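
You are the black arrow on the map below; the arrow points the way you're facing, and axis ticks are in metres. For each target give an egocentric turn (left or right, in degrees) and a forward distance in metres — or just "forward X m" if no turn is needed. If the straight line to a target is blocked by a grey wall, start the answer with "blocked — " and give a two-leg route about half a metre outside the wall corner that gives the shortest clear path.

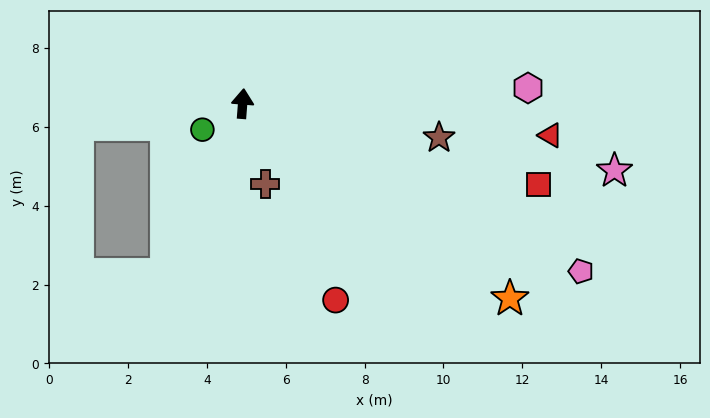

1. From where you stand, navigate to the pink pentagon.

turn right 112°, forward 9.6 m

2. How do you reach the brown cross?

turn right 160°, forward 2.1 m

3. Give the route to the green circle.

turn left 127°, forward 1.2 m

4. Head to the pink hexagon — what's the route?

turn right 82°, forward 7.3 m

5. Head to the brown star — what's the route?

turn right 95°, forward 5.1 m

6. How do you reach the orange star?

turn right 122°, forward 8.4 m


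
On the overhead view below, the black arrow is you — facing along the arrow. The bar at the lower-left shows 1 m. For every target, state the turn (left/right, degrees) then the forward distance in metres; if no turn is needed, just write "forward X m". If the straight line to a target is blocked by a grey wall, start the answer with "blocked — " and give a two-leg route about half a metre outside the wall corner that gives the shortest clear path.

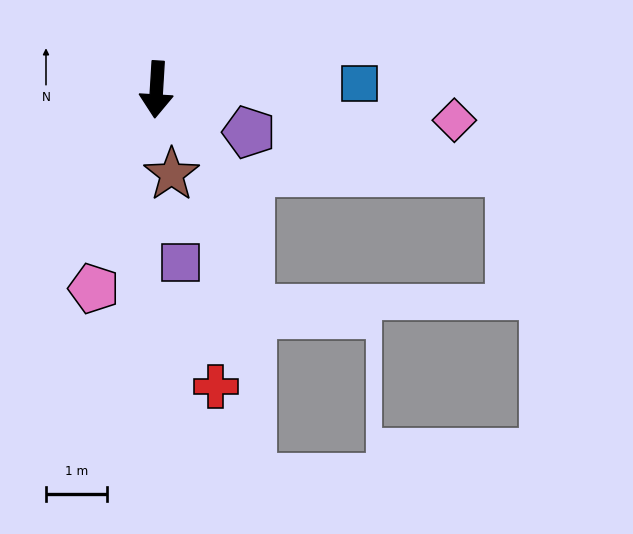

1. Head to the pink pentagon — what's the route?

turn right 14°, forward 3.4 m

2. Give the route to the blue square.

turn left 95°, forward 3.3 m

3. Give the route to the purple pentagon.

turn left 69°, forward 1.7 m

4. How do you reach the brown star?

turn left 14°, forward 1.4 m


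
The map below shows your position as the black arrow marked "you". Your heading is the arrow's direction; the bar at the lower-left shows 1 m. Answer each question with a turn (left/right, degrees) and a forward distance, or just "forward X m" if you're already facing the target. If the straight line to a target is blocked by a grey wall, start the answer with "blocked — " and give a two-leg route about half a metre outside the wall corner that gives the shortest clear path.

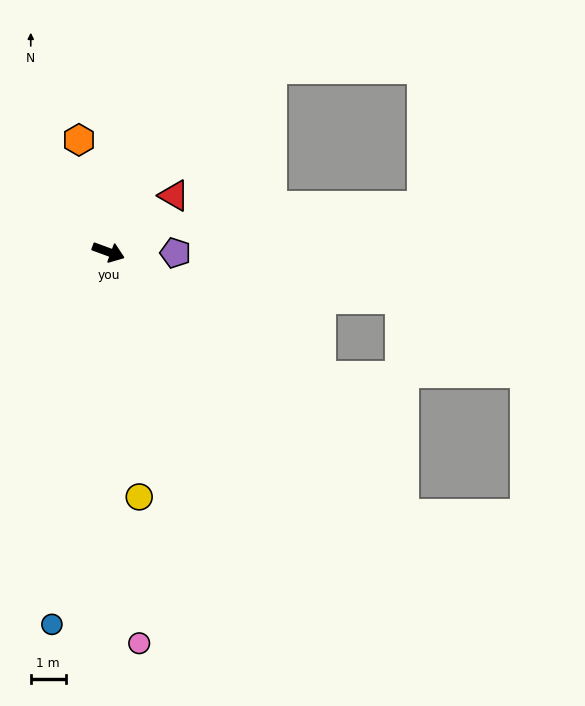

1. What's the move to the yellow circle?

turn right 63°, forward 7.1 m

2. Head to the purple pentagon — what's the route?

turn left 19°, forward 1.9 m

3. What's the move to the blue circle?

turn right 78°, forward 10.8 m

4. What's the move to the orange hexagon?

turn left 125°, forward 3.3 m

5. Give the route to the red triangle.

turn left 61°, forward 2.5 m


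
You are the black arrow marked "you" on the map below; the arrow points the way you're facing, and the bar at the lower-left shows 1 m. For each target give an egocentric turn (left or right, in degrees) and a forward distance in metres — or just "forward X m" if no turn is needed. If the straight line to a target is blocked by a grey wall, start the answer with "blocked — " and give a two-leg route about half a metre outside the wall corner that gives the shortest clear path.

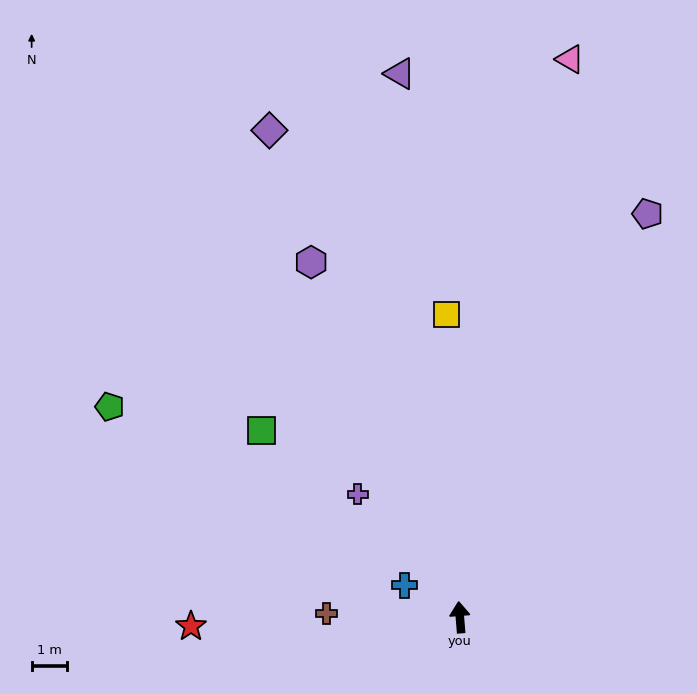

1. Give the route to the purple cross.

turn left 35°, forward 4.5 m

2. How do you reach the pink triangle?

turn right 16°, forward 16.0 m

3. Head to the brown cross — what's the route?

turn left 84°, forward 3.8 m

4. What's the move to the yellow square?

turn right 2°, forward 8.5 m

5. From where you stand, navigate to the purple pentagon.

turn right 30°, forward 12.5 m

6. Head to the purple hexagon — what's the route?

turn left 18°, forward 10.8 m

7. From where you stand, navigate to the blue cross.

turn left 55°, forward 1.8 m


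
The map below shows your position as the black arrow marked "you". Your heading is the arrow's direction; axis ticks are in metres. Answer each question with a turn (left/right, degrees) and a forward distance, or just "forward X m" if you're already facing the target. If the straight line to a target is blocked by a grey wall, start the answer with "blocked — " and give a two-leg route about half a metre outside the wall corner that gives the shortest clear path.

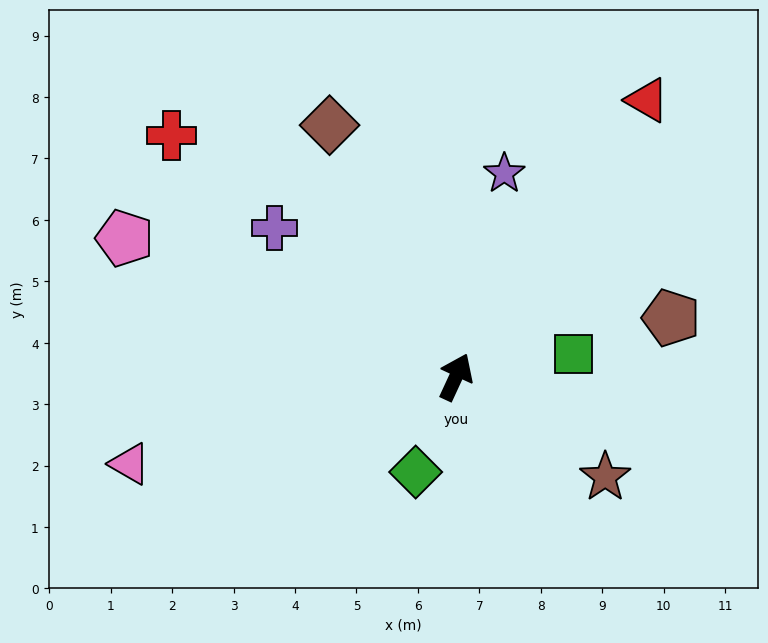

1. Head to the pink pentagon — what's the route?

turn left 92°, forward 5.8 m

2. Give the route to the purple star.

turn left 11°, forward 3.4 m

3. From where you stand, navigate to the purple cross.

turn left 75°, forward 3.8 m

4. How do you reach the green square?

turn right 54°, forward 1.9 m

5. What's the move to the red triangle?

turn right 10°, forward 5.5 m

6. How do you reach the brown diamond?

turn left 51°, forward 4.6 m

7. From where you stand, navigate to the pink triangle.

turn left 130°, forward 5.5 m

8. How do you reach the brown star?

turn right 99°, forward 2.9 m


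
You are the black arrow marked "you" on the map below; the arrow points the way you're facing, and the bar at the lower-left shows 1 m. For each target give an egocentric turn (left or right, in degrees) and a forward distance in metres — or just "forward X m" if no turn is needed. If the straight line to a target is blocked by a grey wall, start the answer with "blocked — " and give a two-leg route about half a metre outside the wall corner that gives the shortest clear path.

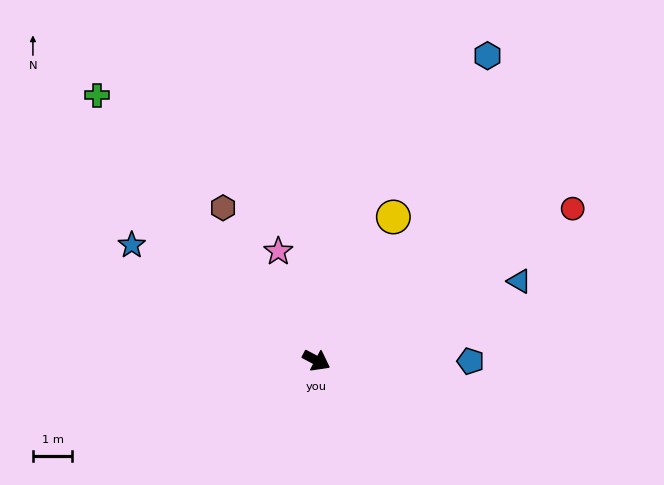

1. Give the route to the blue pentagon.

turn left 28°, forward 3.9 m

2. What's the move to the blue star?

turn left 176°, forward 5.5 m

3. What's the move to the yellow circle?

turn left 90°, forward 4.1 m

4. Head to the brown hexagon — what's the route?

turn left 149°, forward 4.5 m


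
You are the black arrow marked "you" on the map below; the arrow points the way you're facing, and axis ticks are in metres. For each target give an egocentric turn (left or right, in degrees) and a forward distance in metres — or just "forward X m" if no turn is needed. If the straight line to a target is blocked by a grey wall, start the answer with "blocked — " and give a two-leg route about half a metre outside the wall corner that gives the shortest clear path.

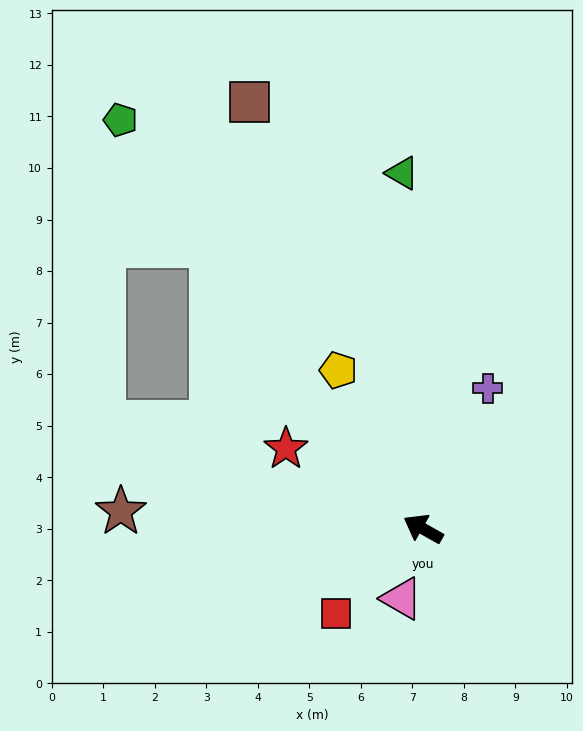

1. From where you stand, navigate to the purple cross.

turn right 85°, forward 3.0 m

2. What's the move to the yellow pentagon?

turn right 32°, forward 3.5 m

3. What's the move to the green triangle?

turn right 57°, forward 6.9 m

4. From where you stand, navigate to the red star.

forward 3.1 m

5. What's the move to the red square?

turn left 74°, forward 2.4 m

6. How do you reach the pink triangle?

turn left 102°, forward 1.4 m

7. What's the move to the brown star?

turn left 26°, forward 5.9 m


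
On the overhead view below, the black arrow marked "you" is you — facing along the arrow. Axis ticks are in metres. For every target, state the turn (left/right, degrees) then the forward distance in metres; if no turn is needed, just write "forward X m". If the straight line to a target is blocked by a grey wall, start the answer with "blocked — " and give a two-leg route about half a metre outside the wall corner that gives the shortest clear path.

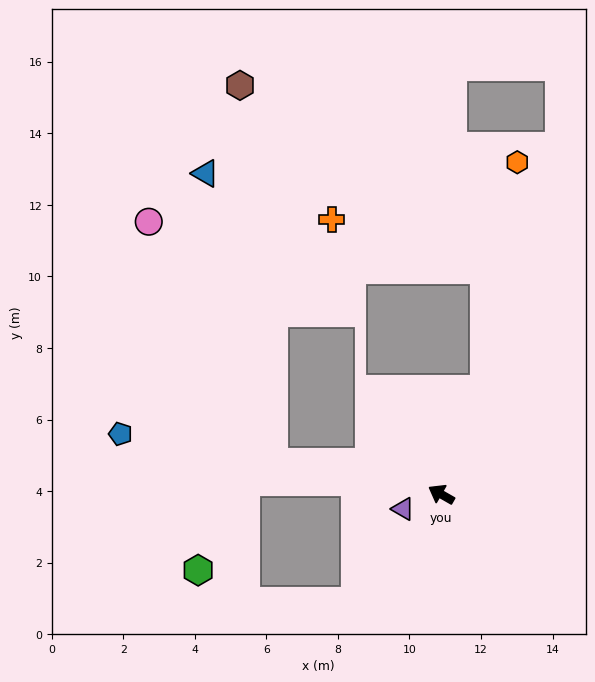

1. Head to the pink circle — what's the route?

blocked — turn left 19°, forward 4.8 m, then turn right 52°, forward 7.6 m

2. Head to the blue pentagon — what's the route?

turn left 19°, forward 9.1 m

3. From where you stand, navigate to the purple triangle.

turn left 51°, forward 1.1 m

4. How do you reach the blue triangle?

blocked — turn left 19°, forward 4.8 m, then turn right 66°, forward 8.3 m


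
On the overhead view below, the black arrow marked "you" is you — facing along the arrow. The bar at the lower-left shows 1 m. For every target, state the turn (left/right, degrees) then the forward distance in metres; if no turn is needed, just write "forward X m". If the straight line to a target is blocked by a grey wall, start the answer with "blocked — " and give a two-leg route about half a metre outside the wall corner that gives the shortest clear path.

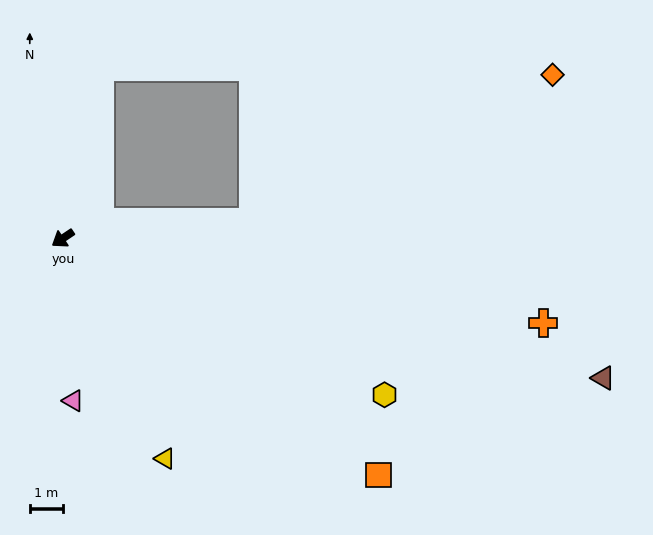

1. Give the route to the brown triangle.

turn left 132°, forward 17.0 m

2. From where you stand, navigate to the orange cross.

turn left 136°, forward 14.9 m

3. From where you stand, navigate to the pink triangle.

turn left 60°, forward 5.0 m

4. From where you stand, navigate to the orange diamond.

blocked — turn left 151°, forward 5.8 m, then turn left 21°, forward 10.2 m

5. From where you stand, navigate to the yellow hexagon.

turn left 120°, forward 10.9 m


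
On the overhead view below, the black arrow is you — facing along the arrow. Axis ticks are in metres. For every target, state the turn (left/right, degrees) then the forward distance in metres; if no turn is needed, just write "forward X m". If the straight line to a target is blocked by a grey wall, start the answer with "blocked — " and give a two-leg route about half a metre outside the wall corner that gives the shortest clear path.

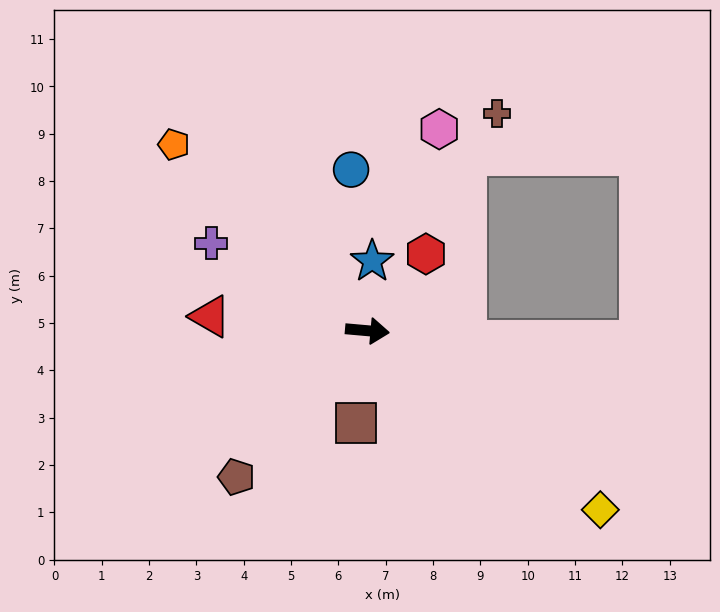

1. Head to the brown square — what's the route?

turn right 92°, forward 2.0 m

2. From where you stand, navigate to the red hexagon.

turn left 58°, forward 2.0 m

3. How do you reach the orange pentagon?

turn left 141°, forward 5.7 m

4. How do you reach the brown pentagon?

turn right 127°, forward 4.1 m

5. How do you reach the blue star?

turn left 91°, forward 1.5 m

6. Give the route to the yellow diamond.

turn right 33°, forward 6.2 m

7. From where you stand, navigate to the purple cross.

turn left 156°, forward 3.8 m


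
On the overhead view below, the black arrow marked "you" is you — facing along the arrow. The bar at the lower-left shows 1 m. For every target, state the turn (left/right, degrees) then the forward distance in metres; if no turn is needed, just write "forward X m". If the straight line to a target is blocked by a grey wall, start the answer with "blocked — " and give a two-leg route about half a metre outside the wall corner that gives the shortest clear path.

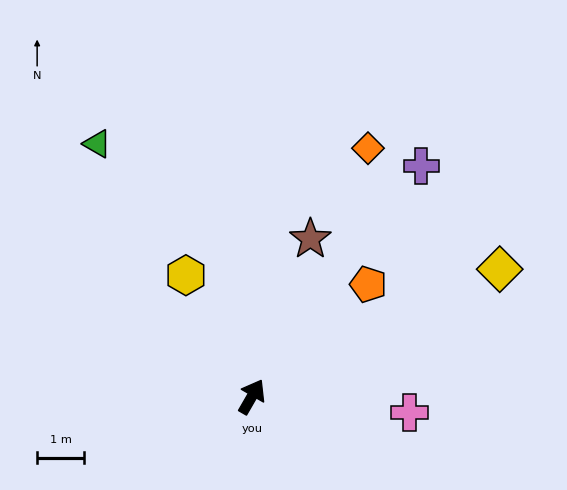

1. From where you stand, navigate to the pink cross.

turn right 66°, forward 3.4 m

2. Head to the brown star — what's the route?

turn left 10°, forward 3.6 m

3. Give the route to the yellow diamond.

turn right 33°, forward 6.0 m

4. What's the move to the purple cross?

turn right 6°, forward 6.1 m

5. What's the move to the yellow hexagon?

turn left 58°, forward 3.0 m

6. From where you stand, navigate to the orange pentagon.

turn right 16°, forward 3.5 m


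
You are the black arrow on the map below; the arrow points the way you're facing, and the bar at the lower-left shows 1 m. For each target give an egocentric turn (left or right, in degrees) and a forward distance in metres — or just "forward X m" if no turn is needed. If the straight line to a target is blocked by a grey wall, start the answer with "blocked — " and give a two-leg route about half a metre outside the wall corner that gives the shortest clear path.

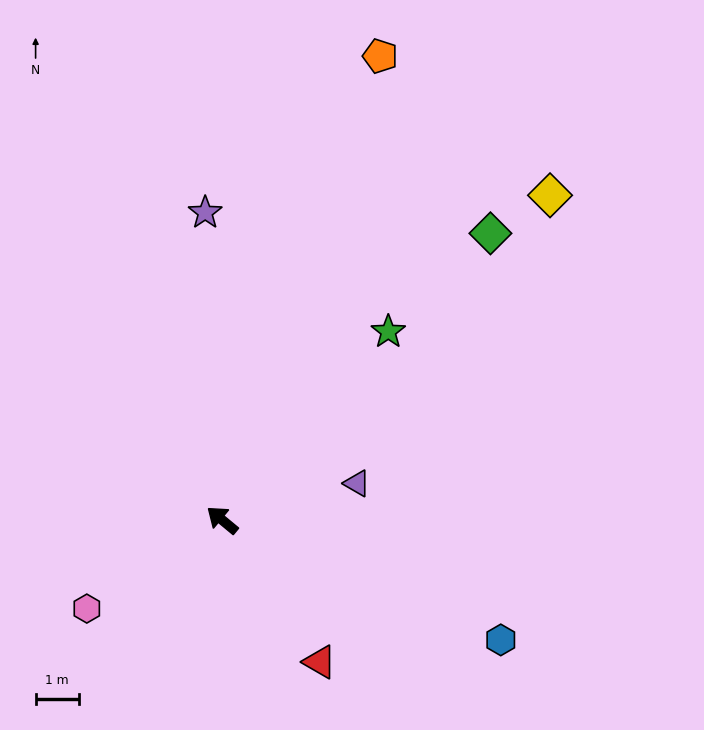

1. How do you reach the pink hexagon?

turn left 73°, forward 3.8 m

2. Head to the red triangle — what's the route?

turn left 164°, forward 4.0 m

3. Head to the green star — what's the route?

turn right 92°, forward 5.8 m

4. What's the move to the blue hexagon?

turn right 164°, forward 7.1 m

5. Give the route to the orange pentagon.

turn right 69°, forward 11.4 m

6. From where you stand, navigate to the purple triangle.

turn right 125°, forward 3.2 m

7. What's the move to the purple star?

turn right 47°, forward 7.2 m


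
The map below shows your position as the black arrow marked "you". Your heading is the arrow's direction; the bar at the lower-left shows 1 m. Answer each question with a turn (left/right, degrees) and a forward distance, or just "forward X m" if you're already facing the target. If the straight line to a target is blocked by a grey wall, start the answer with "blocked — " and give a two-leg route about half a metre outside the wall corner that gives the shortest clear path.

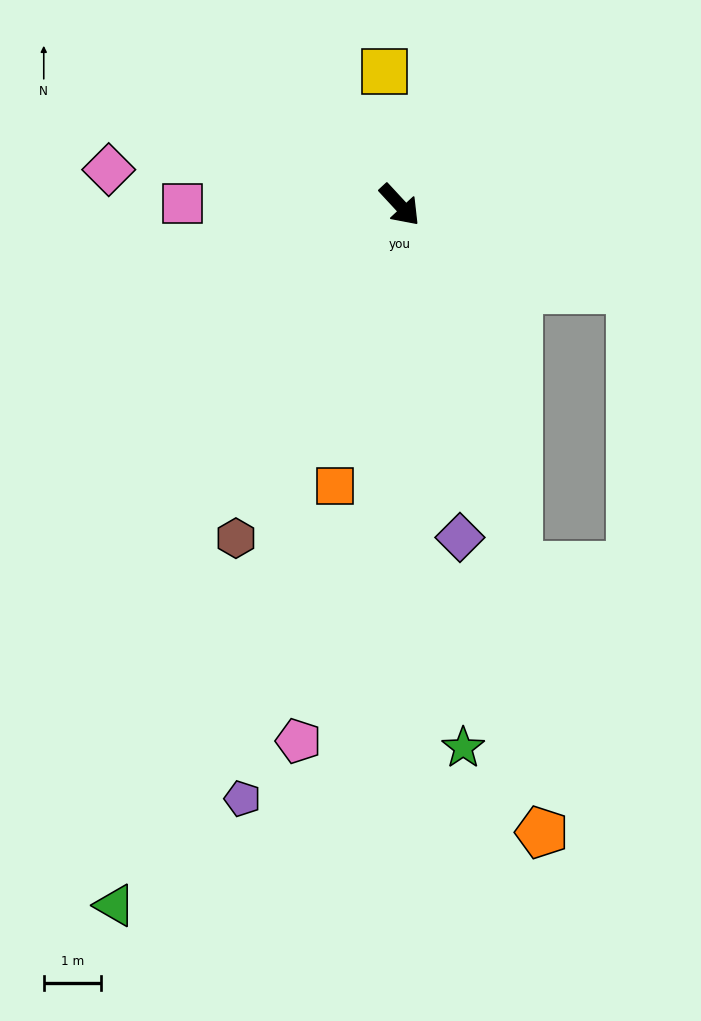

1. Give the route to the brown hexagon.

turn right 69°, forward 6.5 m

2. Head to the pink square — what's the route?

turn right 133°, forward 3.8 m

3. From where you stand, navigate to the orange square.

turn right 56°, forward 5.1 m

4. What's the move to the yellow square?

turn left 144°, forward 2.4 m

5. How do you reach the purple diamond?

turn right 33°, forward 5.9 m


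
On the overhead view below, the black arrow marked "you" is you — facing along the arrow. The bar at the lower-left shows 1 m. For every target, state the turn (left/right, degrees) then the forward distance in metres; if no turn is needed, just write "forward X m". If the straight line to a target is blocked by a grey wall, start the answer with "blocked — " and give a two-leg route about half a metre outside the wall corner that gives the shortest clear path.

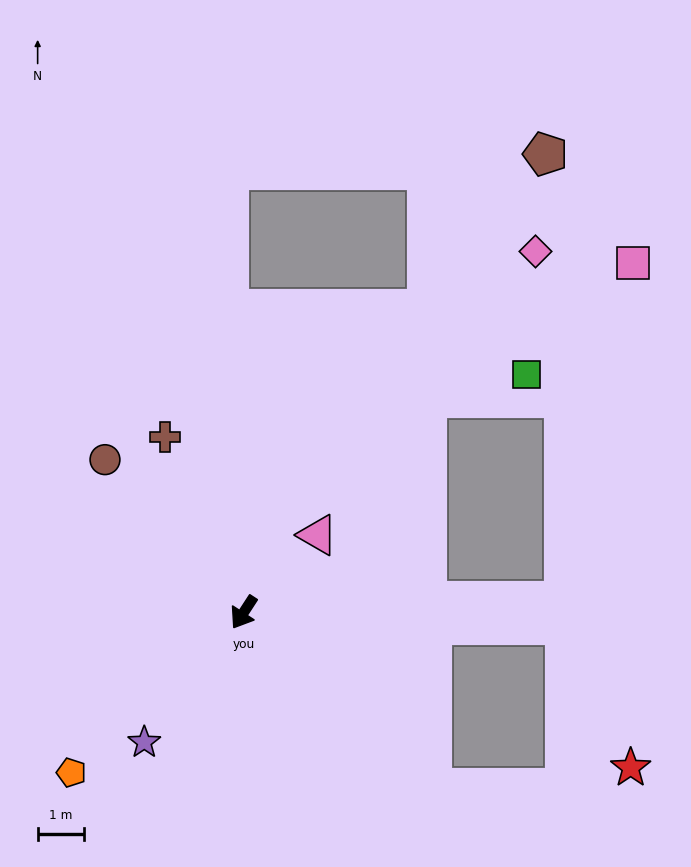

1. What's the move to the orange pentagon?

turn right 14°, forward 5.1 m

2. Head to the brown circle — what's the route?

turn right 105°, forward 4.4 m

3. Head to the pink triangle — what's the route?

turn left 169°, forward 2.3 m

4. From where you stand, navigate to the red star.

blocked — turn left 121°, forward 6.9 m, then turn right 63°, forward 3.4 m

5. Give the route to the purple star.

turn right 4°, forward 3.5 m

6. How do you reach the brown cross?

turn right 123°, forward 4.1 m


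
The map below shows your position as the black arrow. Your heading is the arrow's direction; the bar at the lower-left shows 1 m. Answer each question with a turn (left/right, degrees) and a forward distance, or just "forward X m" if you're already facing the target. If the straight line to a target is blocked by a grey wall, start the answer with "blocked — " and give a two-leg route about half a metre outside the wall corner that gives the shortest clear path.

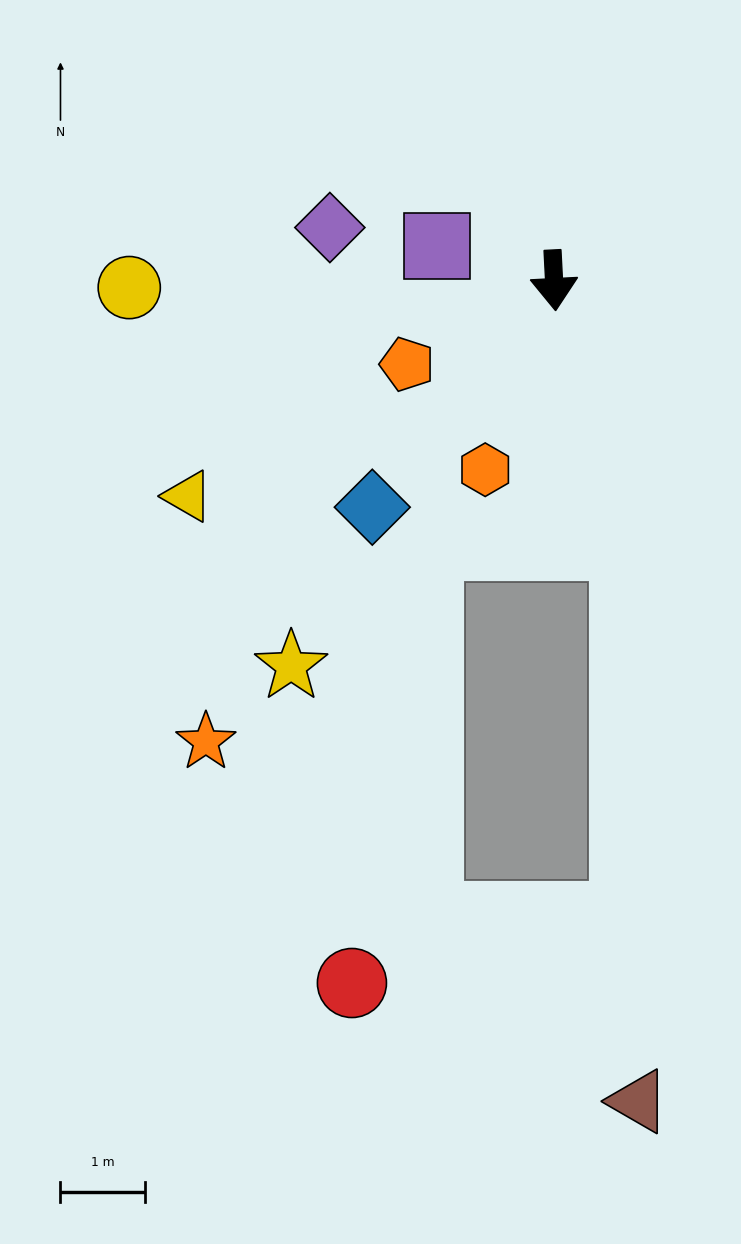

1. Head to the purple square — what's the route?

turn right 109°, forward 1.4 m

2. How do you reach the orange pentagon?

turn right 63°, forward 2.0 m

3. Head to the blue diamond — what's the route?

turn right 42°, forward 3.4 m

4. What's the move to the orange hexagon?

turn right 23°, forward 2.4 m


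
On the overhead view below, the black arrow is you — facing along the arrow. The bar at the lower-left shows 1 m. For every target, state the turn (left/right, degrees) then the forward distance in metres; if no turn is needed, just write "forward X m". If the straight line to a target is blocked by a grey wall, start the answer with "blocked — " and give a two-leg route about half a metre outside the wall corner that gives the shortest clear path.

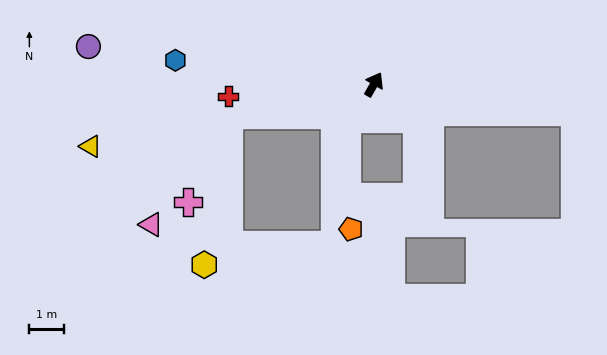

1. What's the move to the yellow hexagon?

blocked — turn left 132°, forward 4.3 m, then turn left 69°, forward 4.4 m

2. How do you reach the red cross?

turn left 124°, forward 4.3 m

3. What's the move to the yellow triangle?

turn left 132°, forward 8.5 m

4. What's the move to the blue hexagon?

turn left 113°, forward 5.8 m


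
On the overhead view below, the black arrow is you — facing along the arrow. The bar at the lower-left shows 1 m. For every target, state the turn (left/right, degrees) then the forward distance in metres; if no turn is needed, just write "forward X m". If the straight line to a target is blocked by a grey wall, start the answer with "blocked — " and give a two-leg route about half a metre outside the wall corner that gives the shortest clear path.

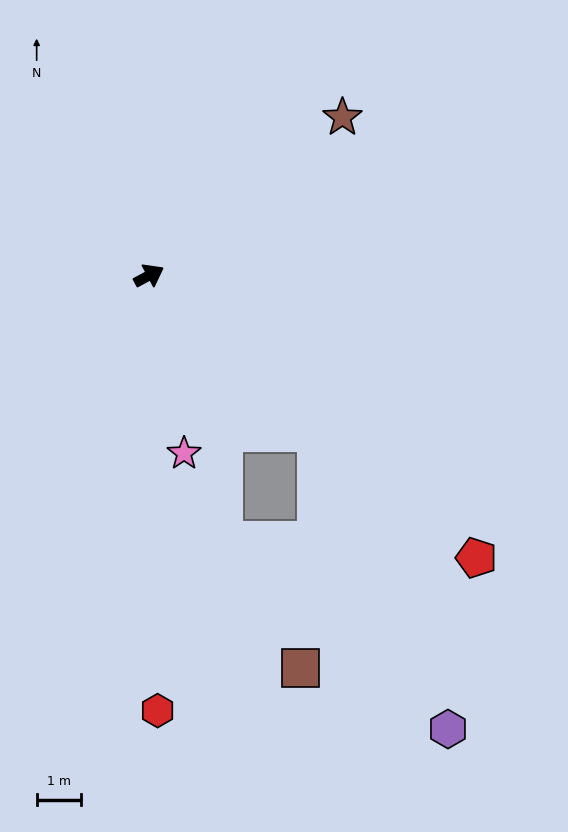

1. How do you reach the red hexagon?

turn right 117°, forward 9.8 m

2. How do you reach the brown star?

turn left 11°, forward 5.6 m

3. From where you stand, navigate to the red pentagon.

turn right 69°, forward 9.7 m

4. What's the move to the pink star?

turn right 107°, forward 4.1 m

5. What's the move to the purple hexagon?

blocked — turn right 72°, forward 5.2 m, then turn right 22°, forward 7.3 m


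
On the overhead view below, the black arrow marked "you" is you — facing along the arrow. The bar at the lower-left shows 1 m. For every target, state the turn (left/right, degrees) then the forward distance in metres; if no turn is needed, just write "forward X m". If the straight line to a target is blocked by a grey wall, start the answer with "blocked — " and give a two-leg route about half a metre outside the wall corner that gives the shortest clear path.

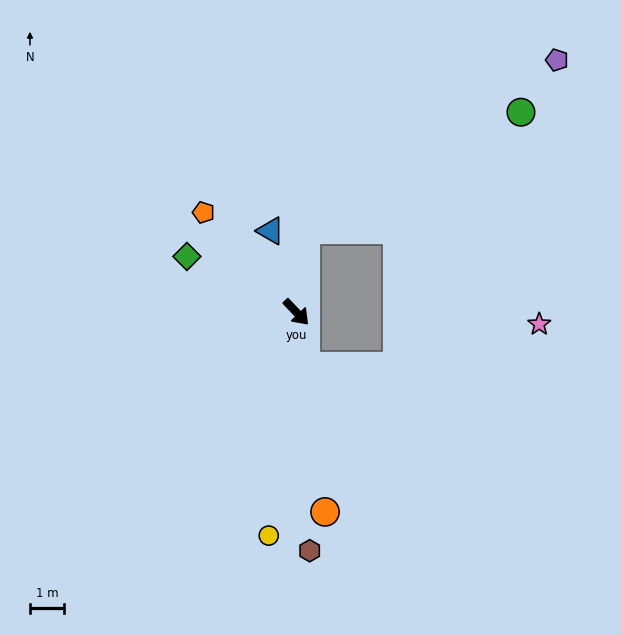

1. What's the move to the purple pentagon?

blocked — turn left 130°, forward 2.4 m, then turn right 49°, forward 8.8 m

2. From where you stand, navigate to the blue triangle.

turn left 154°, forward 2.5 m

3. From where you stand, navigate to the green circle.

blocked — turn left 130°, forward 2.4 m, then turn right 55°, forward 7.1 m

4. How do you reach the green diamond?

turn right 160°, forward 3.6 m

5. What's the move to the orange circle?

turn right 35°, forward 5.9 m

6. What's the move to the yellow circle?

turn right 51°, forward 6.5 m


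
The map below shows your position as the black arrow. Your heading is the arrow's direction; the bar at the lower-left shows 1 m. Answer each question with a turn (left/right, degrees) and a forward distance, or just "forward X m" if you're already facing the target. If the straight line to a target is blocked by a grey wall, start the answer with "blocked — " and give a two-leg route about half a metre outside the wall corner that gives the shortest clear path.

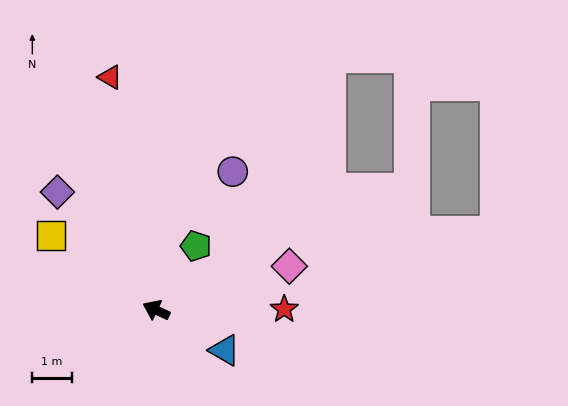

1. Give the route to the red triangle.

turn right 54°, forward 6.1 m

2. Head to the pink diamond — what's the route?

turn right 137°, forward 3.6 m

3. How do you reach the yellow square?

turn right 10°, forward 3.3 m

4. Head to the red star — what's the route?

turn right 155°, forward 3.3 m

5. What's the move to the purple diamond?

turn right 25°, forward 3.9 m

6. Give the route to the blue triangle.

turn left 175°, forward 2.0 m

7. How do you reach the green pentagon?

turn right 97°, forward 1.9 m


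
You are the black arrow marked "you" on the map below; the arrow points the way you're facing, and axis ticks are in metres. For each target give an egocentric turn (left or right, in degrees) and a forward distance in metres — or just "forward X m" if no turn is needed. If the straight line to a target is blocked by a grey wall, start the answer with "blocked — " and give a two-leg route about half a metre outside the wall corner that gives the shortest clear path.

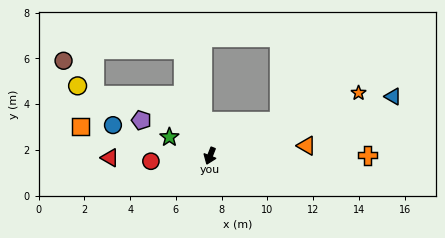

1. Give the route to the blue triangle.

turn left 129°, forward 8.4 m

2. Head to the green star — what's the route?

turn right 93°, forward 2.0 m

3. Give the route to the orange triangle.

turn left 117°, forward 4.2 m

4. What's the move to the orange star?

turn left 134°, forward 7.0 m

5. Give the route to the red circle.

turn right 64°, forward 2.6 m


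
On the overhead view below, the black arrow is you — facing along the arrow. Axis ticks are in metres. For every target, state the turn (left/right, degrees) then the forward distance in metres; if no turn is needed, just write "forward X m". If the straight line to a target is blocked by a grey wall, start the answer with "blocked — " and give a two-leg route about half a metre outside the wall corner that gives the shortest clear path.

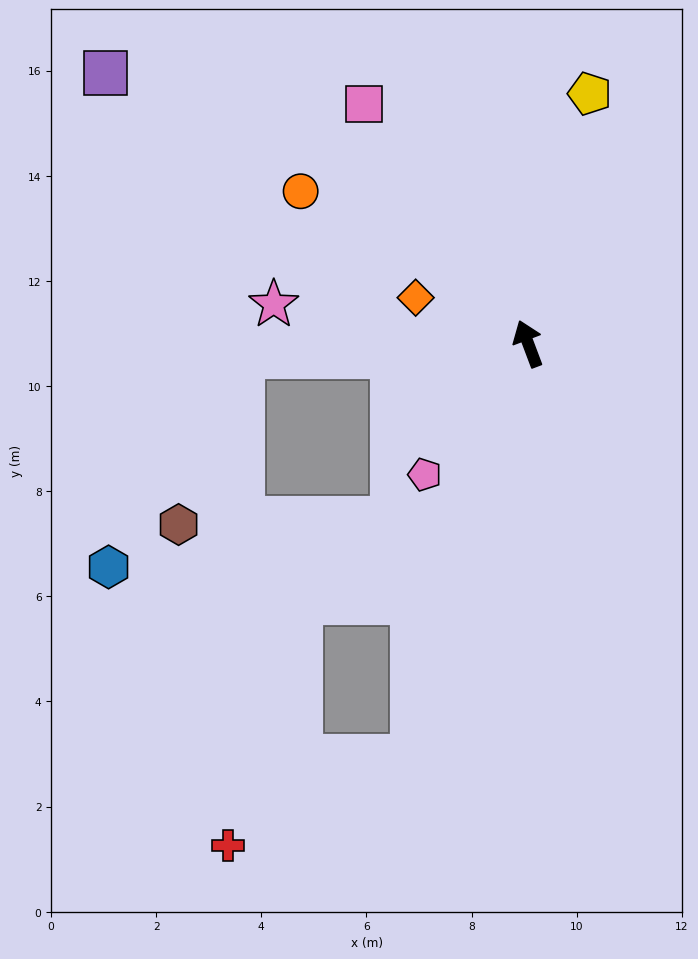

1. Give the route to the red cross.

blocked — turn left 144°, forward 8.2 m, then turn right 49°, forward 3.9 m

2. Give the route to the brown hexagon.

blocked — turn left 72°, forward 5.4 m, then turn left 67°, forward 3.4 m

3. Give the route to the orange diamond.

turn left 47°, forward 2.3 m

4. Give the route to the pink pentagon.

turn left 121°, forward 3.2 m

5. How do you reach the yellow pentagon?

turn right 34°, forward 4.9 m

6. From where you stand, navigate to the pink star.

turn left 61°, forward 4.9 m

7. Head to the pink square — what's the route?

turn left 14°, forward 5.5 m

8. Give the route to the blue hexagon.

blocked — turn left 72°, forward 5.4 m, then turn left 55°, forward 4.8 m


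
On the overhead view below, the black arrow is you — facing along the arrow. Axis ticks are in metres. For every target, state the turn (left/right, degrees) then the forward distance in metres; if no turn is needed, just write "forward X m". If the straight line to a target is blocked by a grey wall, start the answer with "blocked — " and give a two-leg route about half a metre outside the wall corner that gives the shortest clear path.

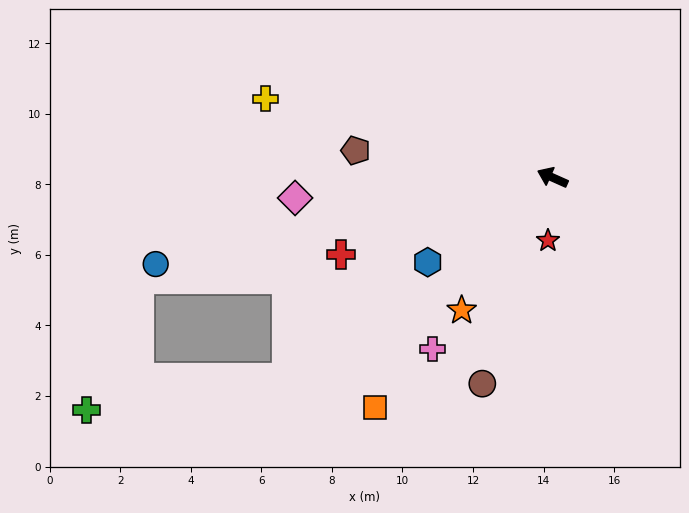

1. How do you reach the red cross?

turn left 44°, forward 6.4 m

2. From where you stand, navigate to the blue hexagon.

turn left 58°, forward 4.3 m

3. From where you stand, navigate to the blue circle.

turn left 36°, forward 11.5 m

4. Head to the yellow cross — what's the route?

turn left 9°, forward 8.4 m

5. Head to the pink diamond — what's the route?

turn left 29°, forward 7.3 m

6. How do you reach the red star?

turn left 110°, forward 1.8 m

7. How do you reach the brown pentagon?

turn left 16°, forward 5.6 m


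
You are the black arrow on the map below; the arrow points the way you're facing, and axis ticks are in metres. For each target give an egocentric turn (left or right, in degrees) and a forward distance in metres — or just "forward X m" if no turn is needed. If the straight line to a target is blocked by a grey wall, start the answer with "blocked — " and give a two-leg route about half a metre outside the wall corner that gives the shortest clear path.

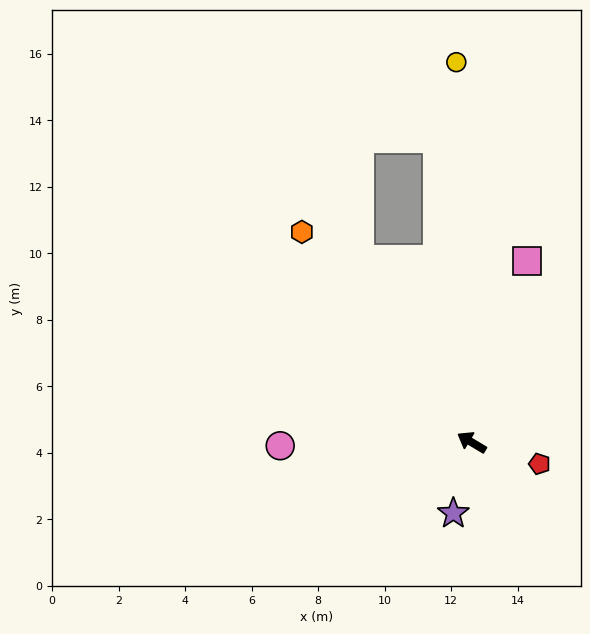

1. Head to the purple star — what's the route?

turn left 106°, forward 2.2 m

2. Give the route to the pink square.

turn right 76°, forward 5.7 m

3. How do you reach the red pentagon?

turn right 167°, forward 2.1 m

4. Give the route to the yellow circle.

turn right 57°, forward 11.4 m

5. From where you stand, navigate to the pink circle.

turn left 32°, forward 5.8 m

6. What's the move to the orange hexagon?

turn right 20°, forward 8.1 m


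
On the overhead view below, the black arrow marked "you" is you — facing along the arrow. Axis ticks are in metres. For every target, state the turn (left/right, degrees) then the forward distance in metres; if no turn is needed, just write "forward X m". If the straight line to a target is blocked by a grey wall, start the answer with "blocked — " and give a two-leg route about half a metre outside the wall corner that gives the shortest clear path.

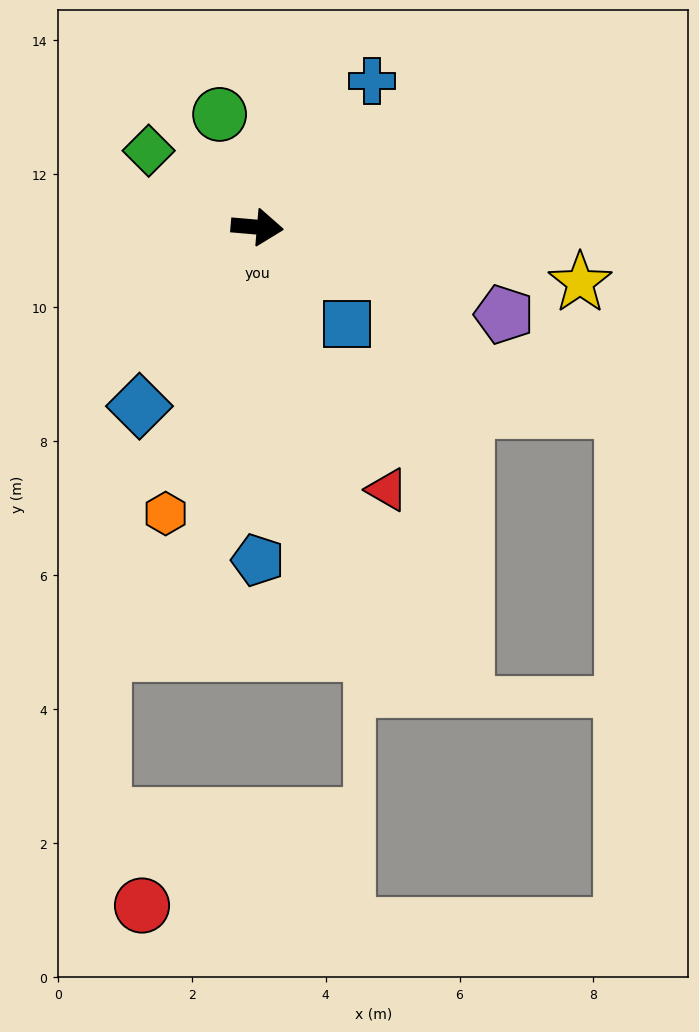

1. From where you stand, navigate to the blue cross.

turn left 57°, forward 2.8 m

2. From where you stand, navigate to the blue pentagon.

turn right 85°, forward 5.0 m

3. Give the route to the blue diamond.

turn right 118°, forward 3.2 m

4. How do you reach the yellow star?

turn right 5°, forward 4.9 m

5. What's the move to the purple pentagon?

turn right 15°, forward 3.9 m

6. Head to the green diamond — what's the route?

turn left 150°, forward 2.0 m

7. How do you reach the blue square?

turn right 42°, forward 2.0 m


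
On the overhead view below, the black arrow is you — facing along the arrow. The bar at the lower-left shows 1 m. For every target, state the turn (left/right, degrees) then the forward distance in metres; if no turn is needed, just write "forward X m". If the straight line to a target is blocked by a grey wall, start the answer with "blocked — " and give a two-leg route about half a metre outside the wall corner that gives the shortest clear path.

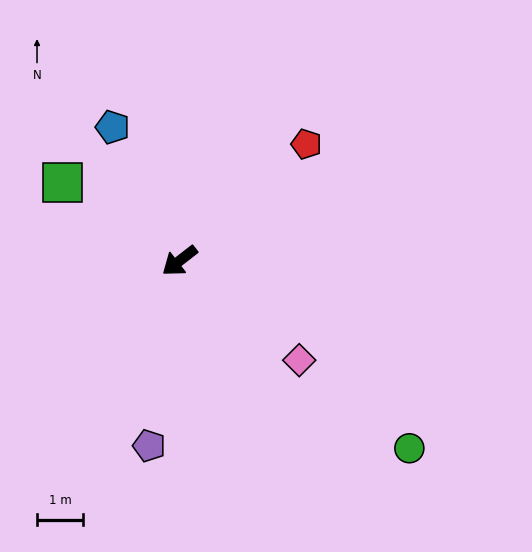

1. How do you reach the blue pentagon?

turn right 101°, forward 3.2 m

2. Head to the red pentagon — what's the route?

turn right 175°, forward 3.7 m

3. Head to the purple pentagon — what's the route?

turn left 43°, forward 4.1 m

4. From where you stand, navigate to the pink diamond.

turn left 102°, forward 3.4 m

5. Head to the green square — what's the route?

turn right 72°, forward 3.0 m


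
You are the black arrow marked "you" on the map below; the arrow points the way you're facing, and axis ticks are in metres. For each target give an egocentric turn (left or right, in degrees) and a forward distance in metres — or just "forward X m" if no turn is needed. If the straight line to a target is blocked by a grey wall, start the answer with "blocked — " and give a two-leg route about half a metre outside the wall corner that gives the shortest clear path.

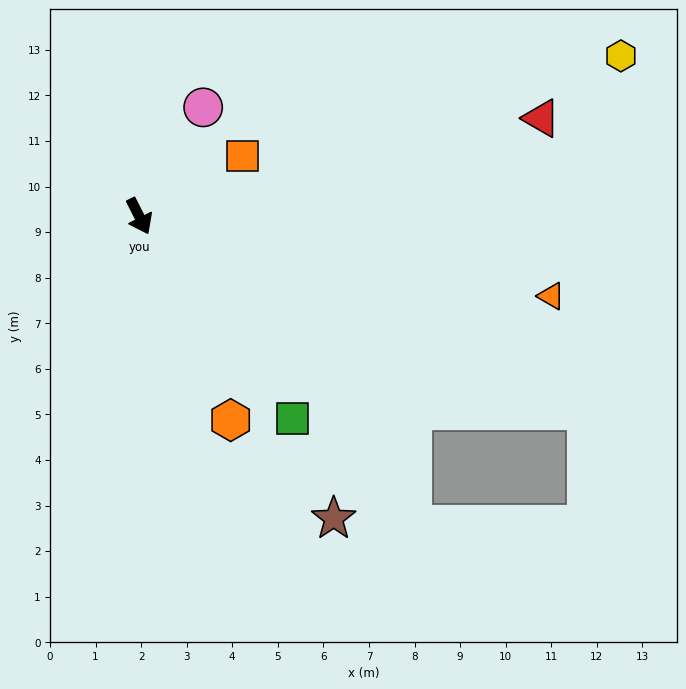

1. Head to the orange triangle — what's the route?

turn left 52°, forward 9.2 m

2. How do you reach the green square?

turn left 10°, forward 5.6 m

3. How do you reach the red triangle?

turn left 77°, forward 9.1 m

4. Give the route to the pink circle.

turn left 123°, forward 2.8 m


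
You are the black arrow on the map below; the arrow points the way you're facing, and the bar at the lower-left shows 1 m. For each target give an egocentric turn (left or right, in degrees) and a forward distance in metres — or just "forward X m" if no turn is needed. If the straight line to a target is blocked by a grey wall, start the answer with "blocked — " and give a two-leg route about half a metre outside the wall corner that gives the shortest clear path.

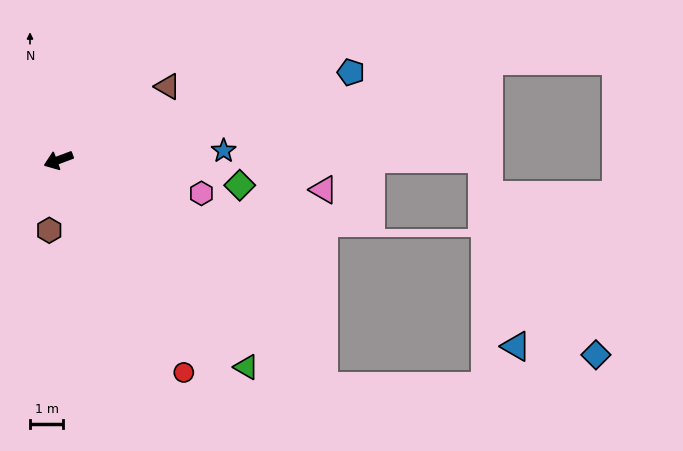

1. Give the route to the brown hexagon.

turn left 62°, forward 2.1 m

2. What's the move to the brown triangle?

turn right 167°, forward 3.9 m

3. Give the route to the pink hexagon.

turn left 146°, forward 4.4 m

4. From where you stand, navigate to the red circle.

turn left 100°, forward 7.4 m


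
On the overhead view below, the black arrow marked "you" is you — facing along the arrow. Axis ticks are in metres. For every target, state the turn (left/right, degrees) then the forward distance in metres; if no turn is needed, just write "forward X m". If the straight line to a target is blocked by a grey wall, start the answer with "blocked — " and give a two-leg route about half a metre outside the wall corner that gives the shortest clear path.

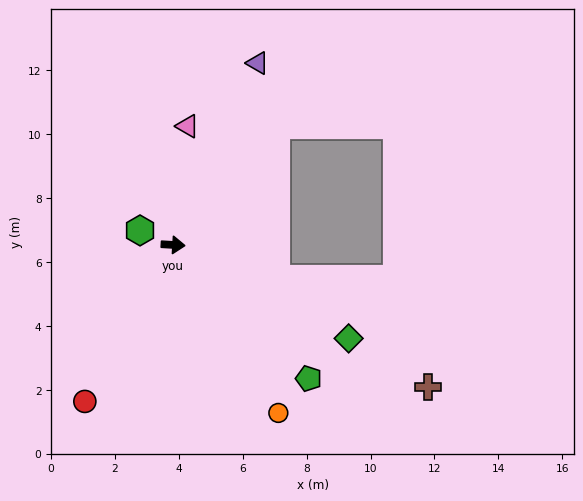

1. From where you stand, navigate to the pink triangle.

turn left 86°, forward 3.7 m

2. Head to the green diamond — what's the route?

turn right 25°, forward 6.2 m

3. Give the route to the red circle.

turn right 116°, forward 5.6 m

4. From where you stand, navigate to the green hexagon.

turn left 160°, forward 1.1 m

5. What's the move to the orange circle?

turn right 55°, forward 6.2 m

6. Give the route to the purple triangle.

turn left 68°, forward 6.3 m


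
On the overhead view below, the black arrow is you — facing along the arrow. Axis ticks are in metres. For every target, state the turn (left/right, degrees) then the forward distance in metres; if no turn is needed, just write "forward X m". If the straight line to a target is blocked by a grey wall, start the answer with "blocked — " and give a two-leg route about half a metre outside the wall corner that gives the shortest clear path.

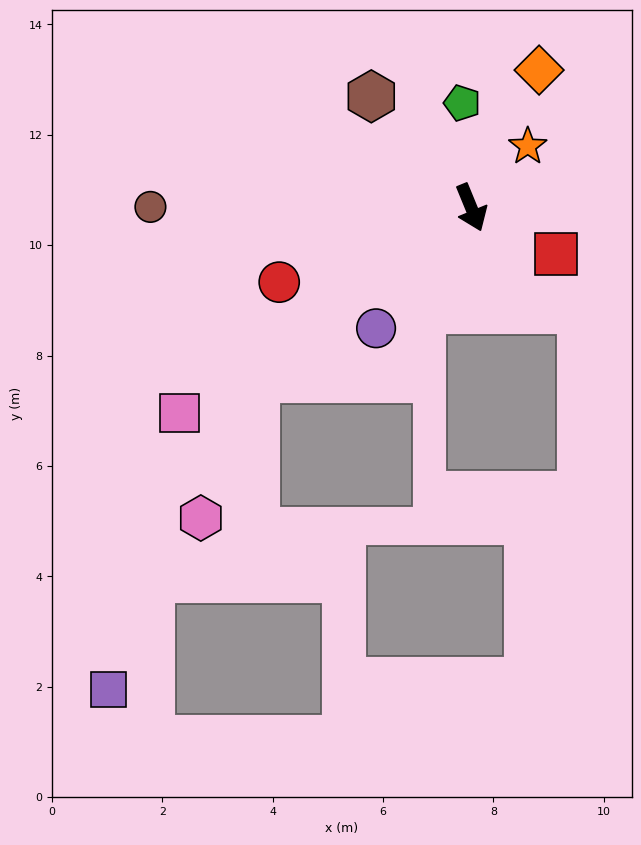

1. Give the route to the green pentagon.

turn left 163°, forward 1.9 m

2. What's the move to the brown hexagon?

turn right 160°, forward 2.7 m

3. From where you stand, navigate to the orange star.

turn left 115°, forward 1.5 m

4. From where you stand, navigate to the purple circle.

turn right 61°, forward 2.8 m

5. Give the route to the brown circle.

turn right 112°, forward 5.8 m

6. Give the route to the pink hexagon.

blocked — turn right 74°, forward 5.0 m, then turn left 30°, forward 2.7 m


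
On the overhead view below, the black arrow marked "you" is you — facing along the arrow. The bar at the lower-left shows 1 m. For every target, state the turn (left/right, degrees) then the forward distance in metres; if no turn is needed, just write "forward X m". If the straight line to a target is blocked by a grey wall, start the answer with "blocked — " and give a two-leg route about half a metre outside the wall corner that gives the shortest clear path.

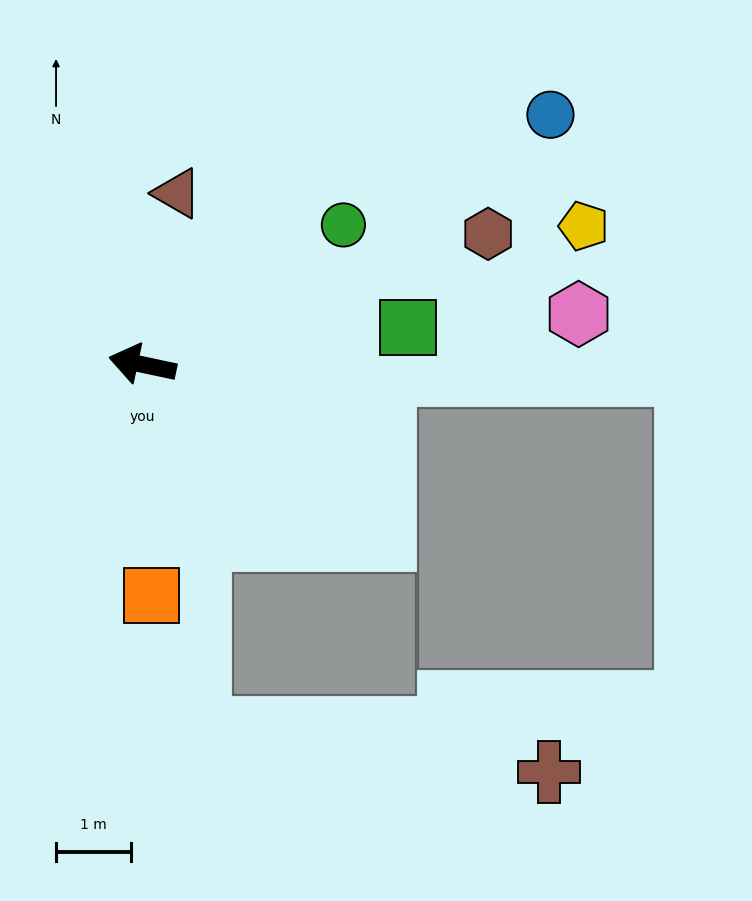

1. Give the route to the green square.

turn right 160°, forward 3.6 m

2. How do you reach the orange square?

turn left 104°, forward 3.1 m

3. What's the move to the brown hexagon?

turn right 147°, forward 4.9 m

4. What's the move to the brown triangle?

turn right 89°, forward 2.3 m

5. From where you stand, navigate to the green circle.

turn right 133°, forward 3.3 m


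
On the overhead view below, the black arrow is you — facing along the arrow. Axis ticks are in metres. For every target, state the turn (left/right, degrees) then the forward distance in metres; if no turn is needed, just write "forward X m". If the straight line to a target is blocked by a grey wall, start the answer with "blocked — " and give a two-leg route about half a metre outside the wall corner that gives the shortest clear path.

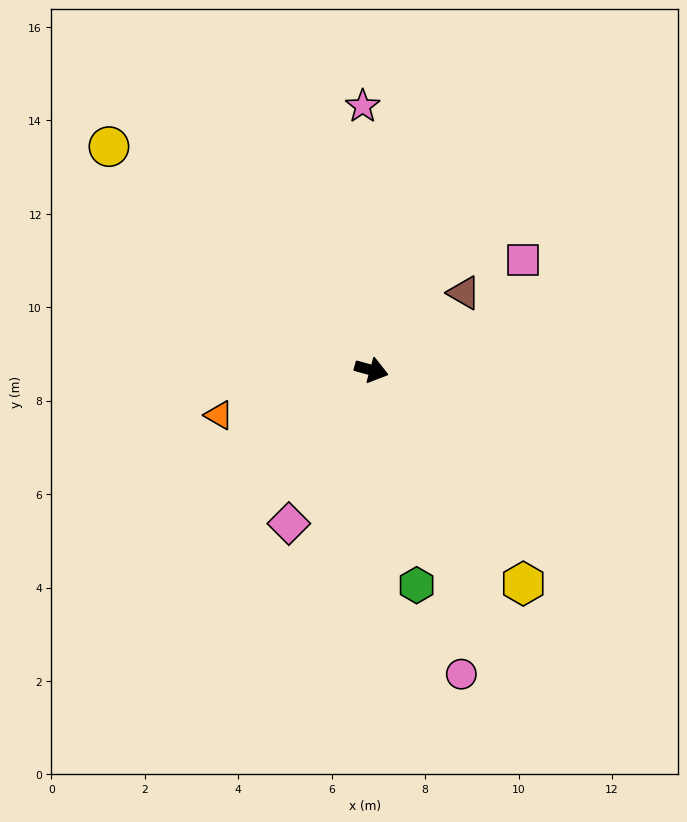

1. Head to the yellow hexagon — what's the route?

turn right 39°, forward 5.6 m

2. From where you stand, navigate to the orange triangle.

turn right 148°, forward 3.4 m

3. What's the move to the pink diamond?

turn right 103°, forward 3.7 m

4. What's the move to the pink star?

turn left 107°, forward 5.7 m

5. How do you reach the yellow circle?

turn left 155°, forward 7.4 m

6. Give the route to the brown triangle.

turn left 55°, forward 2.6 m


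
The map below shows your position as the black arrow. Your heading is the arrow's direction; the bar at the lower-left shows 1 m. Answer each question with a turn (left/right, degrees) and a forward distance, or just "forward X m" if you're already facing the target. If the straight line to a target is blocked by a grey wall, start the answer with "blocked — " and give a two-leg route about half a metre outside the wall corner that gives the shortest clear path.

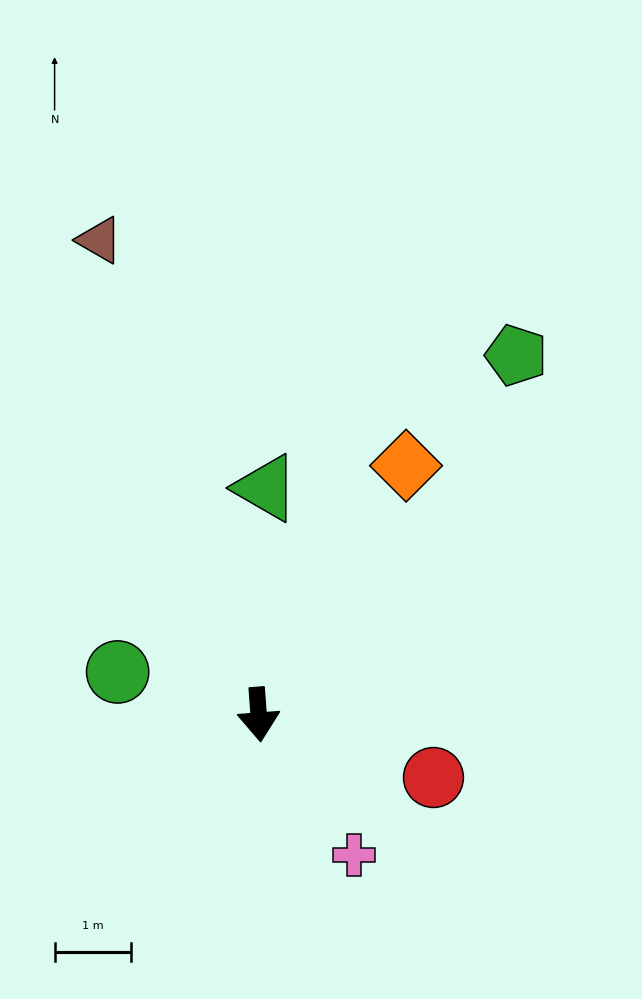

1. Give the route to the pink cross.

turn left 30°, forward 2.2 m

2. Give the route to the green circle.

turn right 111°, forward 1.9 m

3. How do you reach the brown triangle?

turn right 166°, forward 6.6 m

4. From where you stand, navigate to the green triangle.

turn left 174°, forward 3.0 m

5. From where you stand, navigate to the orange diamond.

turn left 145°, forward 3.8 m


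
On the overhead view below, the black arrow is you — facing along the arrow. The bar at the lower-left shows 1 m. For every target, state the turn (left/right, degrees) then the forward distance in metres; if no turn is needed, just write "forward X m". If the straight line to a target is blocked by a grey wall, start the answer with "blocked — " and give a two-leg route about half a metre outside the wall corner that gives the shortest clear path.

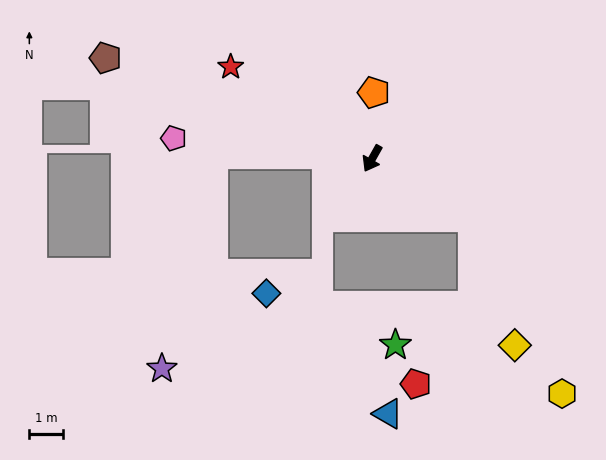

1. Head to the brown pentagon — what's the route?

turn right 81°, forward 8.5 m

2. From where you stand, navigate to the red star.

turn right 94°, forward 5.0 m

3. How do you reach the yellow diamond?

blocked — turn left 89°, forward 3.5 m, then turn right 41°, forward 4.0 m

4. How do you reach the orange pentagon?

turn right 152°, forward 2.0 m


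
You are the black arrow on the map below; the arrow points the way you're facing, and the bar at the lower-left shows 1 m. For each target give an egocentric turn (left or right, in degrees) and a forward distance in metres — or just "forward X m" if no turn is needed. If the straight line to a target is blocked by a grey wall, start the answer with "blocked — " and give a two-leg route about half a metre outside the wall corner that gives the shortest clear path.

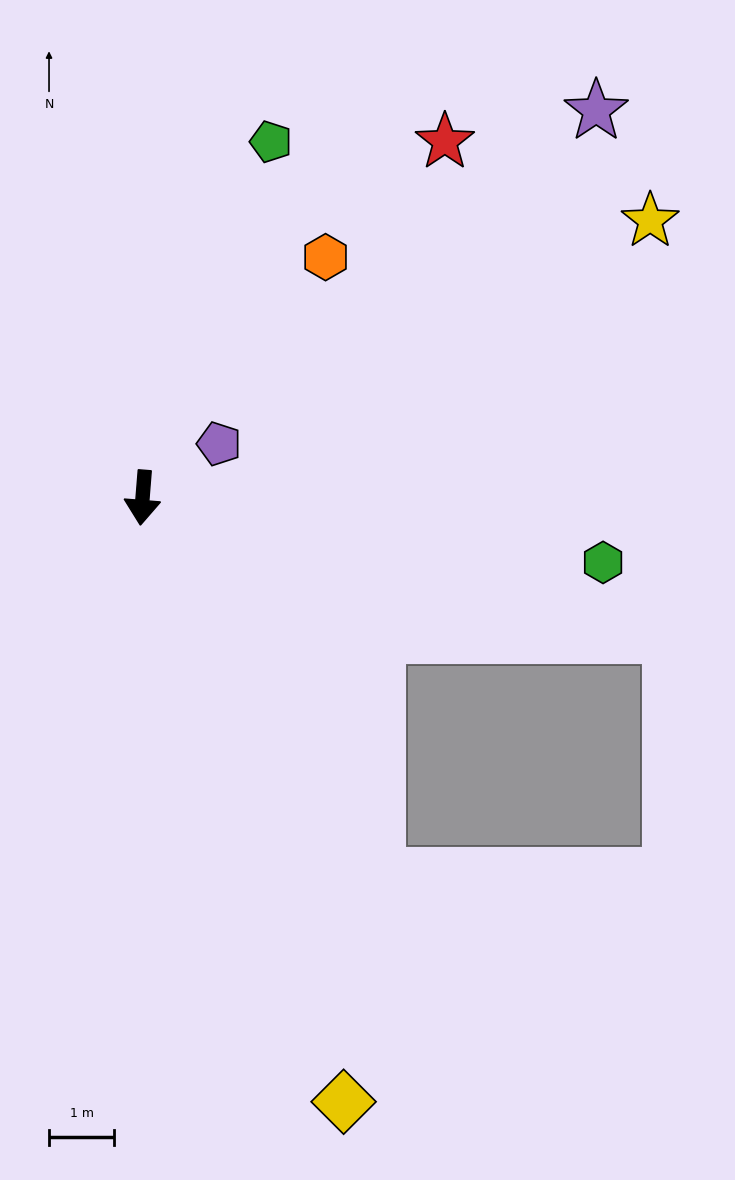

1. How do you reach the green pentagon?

turn left 165°, forward 5.8 m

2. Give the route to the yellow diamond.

turn left 23°, forward 9.8 m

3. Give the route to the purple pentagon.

turn left 130°, forward 1.4 m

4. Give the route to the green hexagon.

turn left 87°, forward 7.2 m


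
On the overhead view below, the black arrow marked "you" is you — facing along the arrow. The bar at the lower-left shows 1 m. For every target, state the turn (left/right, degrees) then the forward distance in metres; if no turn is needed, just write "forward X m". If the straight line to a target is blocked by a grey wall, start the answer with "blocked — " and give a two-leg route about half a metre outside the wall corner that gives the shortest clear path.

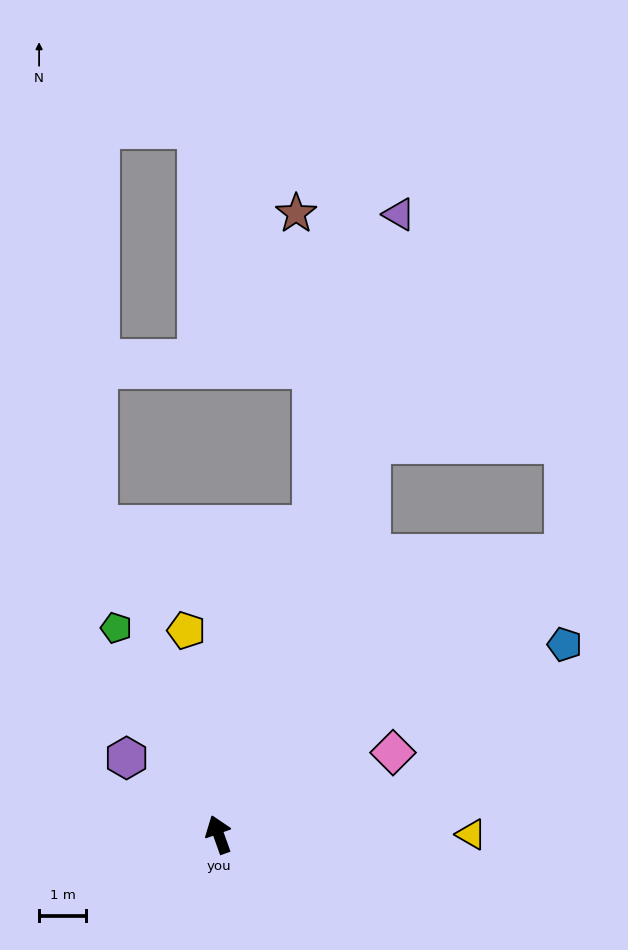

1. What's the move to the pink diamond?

turn right 84°, forward 4.1 m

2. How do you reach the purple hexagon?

turn left 31°, forward 2.5 m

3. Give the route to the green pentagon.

turn left 7°, forward 4.9 m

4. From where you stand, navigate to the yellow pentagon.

turn right 11°, forward 4.4 m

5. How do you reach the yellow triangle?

turn right 110°, forward 5.3 m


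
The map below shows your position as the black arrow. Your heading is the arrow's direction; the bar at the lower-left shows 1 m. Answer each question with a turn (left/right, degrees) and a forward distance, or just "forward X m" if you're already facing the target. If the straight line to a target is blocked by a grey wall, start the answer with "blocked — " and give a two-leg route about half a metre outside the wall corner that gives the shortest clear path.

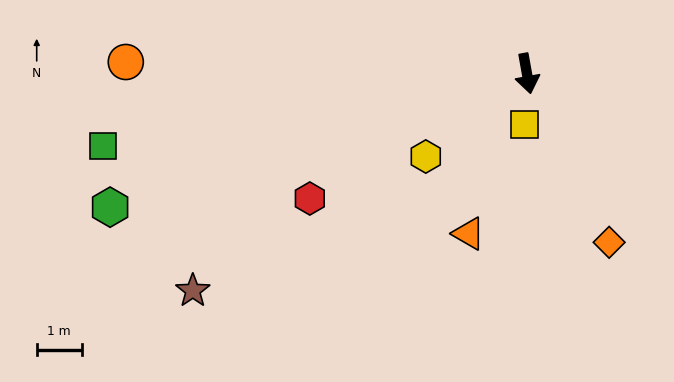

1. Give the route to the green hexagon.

turn right 82°, forward 9.7 m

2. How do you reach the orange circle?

turn right 102°, forward 8.9 m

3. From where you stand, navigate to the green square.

turn right 90°, forward 9.6 m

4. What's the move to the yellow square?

turn right 13°, forward 1.1 m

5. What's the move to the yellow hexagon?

turn right 61°, forward 2.9 m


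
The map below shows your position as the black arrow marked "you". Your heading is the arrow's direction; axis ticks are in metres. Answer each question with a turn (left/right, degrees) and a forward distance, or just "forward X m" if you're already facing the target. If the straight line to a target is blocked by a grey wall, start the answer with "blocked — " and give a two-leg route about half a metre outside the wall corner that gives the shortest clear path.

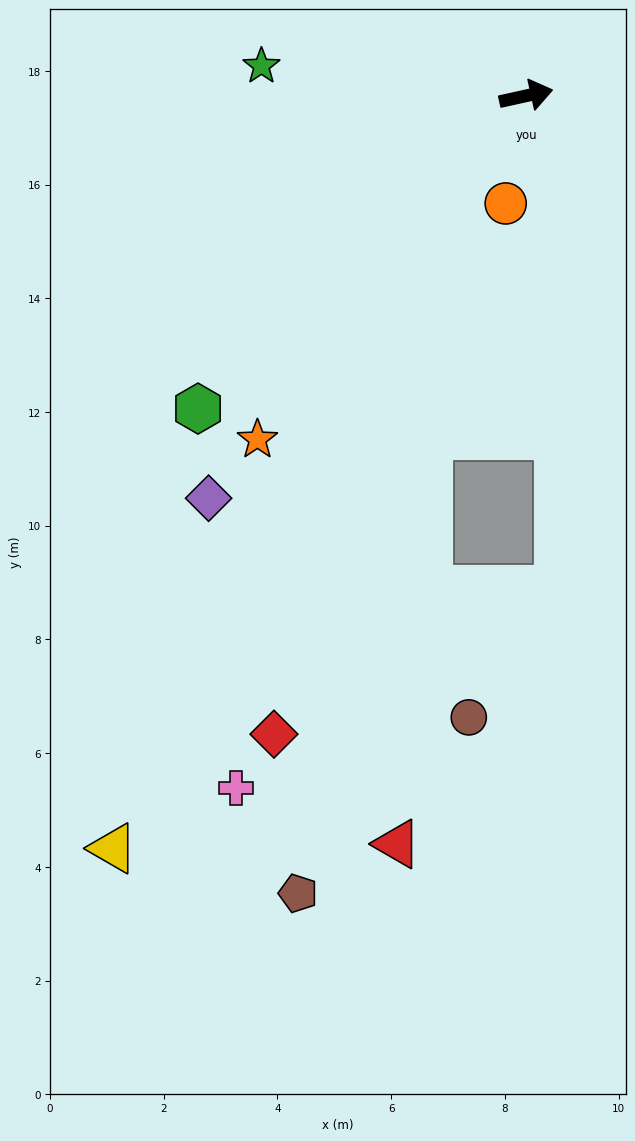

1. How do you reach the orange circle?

turn right 113°, forward 1.9 m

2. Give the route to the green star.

turn left 161°, forward 4.7 m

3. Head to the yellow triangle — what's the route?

turn right 131°, forward 15.1 m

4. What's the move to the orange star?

turn right 140°, forward 7.7 m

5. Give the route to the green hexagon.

turn right 149°, forward 8.0 m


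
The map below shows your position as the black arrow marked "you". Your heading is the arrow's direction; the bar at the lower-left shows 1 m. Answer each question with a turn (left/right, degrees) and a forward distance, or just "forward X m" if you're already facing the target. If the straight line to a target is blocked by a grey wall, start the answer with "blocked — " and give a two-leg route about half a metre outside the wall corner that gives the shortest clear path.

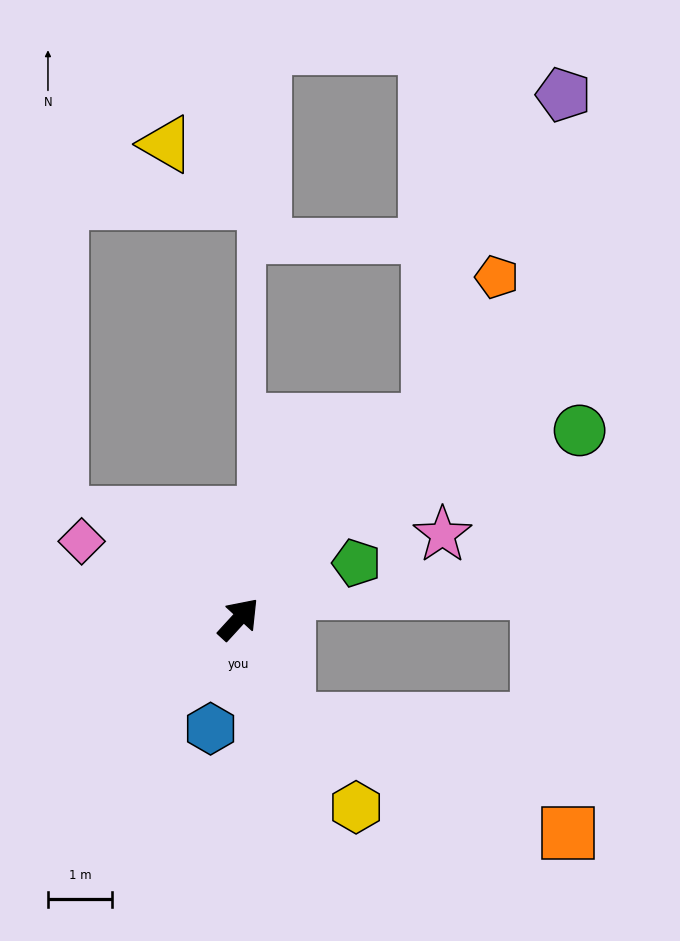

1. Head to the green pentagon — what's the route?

turn right 22°, forward 2.0 m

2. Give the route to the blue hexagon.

turn right 152°, forward 1.8 m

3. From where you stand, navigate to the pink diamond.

turn left 106°, forward 2.7 m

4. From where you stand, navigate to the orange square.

blocked — turn right 111°, forward 1.7 m, then turn left 42°, forward 4.7 m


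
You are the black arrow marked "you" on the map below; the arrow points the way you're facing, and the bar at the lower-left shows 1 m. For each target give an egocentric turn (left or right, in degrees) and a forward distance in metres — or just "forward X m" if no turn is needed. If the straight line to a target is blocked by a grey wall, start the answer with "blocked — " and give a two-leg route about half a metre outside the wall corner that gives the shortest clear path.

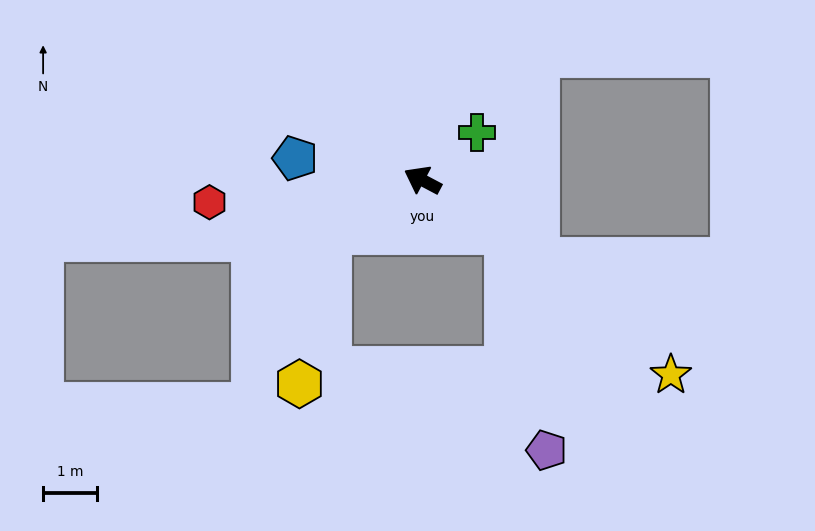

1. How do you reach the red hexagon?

turn left 34°, forward 4.0 m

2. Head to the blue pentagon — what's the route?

turn left 18°, forward 2.4 m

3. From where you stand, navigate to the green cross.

turn right 111°, forward 1.3 m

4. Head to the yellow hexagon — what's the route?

blocked — turn left 57°, forward 2.0 m, then turn left 50°, forward 2.9 m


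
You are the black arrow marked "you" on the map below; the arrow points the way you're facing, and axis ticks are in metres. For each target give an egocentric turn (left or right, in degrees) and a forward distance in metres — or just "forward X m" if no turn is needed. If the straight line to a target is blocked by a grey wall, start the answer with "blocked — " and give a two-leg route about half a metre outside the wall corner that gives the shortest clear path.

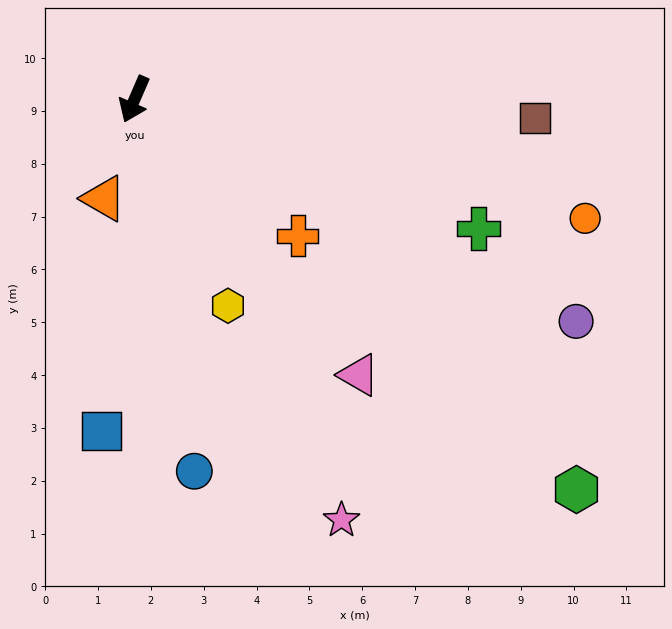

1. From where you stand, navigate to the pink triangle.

turn left 63°, forward 6.7 m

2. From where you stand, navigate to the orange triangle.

turn left 6°, forward 2.0 m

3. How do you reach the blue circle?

turn left 33°, forward 7.1 m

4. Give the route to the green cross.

turn left 93°, forward 7.0 m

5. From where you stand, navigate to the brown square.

turn left 111°, forward 7.6 m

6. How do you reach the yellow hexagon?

turn left 48°, forward 4.3 m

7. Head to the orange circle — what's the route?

turn left 99°, forward 8.8 m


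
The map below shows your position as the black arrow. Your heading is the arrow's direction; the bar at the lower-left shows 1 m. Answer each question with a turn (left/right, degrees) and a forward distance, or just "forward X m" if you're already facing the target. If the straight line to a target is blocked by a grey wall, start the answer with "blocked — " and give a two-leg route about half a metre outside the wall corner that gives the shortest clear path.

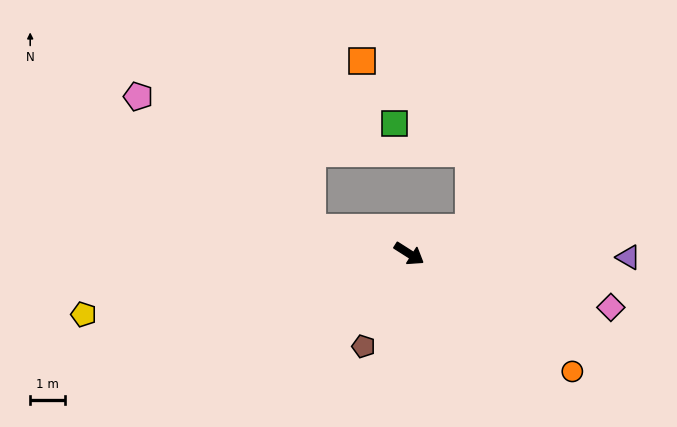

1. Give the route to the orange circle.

turn right 3°, forward 5.8 m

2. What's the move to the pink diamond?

turn left 18°, forward 6.0 m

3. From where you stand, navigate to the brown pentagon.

turn right 84°, forward 3.0 m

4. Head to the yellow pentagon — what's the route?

turn right 137°, forward 9.6 m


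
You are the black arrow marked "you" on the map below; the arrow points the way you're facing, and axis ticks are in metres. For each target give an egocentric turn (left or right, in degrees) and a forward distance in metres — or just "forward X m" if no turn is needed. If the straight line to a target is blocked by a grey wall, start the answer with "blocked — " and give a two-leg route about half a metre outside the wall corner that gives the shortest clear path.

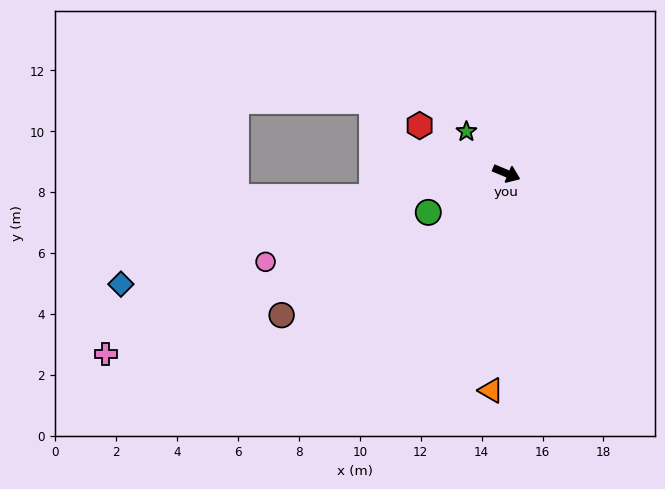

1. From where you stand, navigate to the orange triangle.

turn right 71°, forward 7.1 m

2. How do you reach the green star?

turn left 156°, forward 1.9 m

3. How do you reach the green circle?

turn right 131°, forward 2.9 m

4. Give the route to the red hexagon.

turn left 174°, forward 3.3 m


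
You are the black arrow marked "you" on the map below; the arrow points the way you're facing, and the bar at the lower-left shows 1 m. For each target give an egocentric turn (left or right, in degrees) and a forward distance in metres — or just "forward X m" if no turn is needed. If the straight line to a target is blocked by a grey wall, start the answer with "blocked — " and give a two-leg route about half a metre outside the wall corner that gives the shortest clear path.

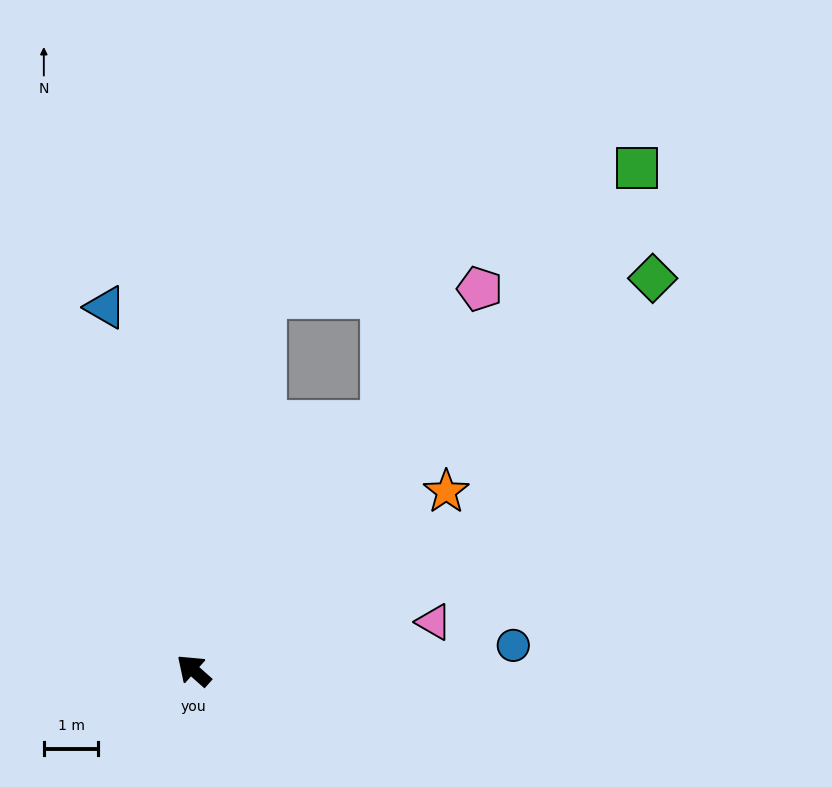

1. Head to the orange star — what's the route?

turn right 103°, forward 5.7 m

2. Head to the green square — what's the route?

turn right 90°, forward 12.3 m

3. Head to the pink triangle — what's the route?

turn right 127°, forward 4.5 m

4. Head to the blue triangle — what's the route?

turn right 35°, forward 6.9 m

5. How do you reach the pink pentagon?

turn right 85°, forward 8.8 m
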